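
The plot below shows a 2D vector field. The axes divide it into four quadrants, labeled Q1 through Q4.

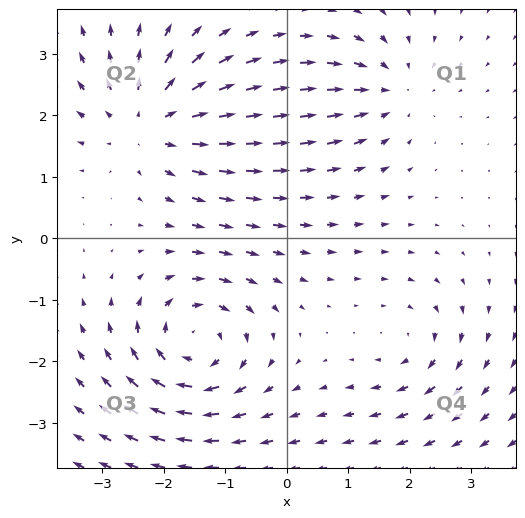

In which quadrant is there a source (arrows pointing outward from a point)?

The source sits at approximately (-2.2, 1.9), which lies in quadrant Q2. The divergence there is about +4, positive as expected for a source.

Q2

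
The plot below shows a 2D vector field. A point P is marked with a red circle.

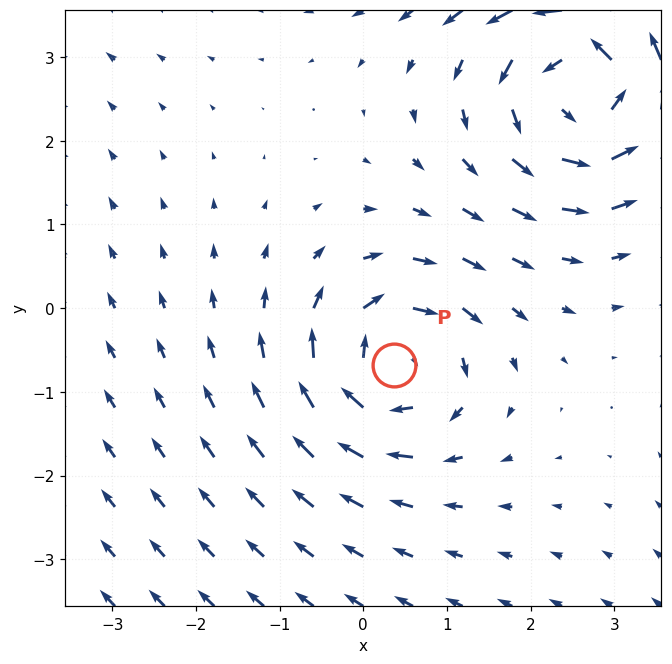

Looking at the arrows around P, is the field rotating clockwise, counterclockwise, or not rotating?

Near P at (0.4, -0.7) the arrows circulate clockwise. The curl (z-component) there is about -4; negative curl means clockwise rotation.

clockwise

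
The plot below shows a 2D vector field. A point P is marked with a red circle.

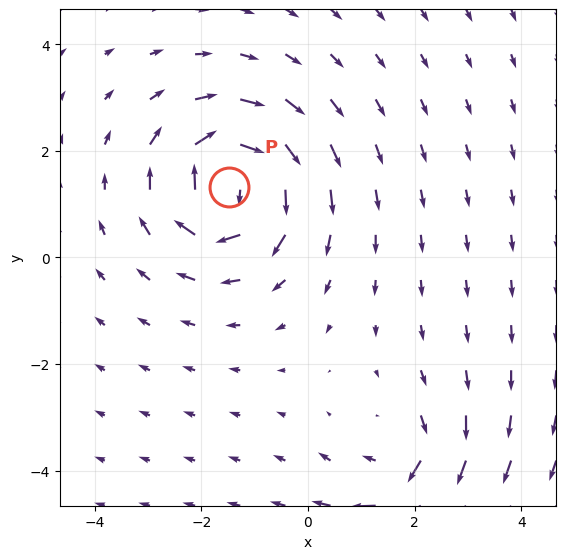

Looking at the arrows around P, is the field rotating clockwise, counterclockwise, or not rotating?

Near P at (-1.5, 1.3) the arrows circulate clockwise. The curl (z-component) there is about -6; negative curl means clockwise rotation.

clockwise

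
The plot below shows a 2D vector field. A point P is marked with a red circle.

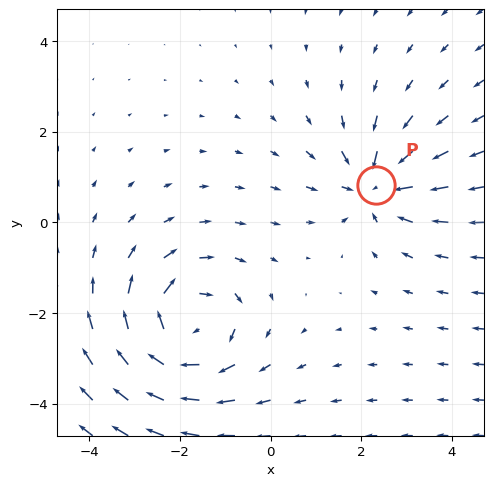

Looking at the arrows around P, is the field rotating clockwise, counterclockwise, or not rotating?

not rotating

Near P at (2.3, 0.8) the arrows show no circulation. The curl there is ≈0.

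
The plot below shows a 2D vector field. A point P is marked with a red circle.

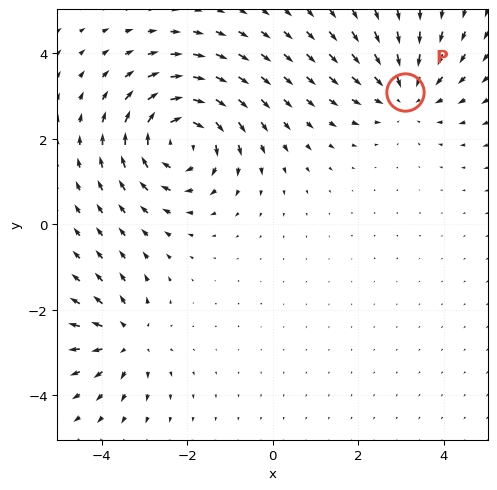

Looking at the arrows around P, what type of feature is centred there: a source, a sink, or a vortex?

sink

At P (3.1, 3.1) the arrows converge inward. Divergence about -3, curl ≈0 — negative divergence with near-zero curl is a sink.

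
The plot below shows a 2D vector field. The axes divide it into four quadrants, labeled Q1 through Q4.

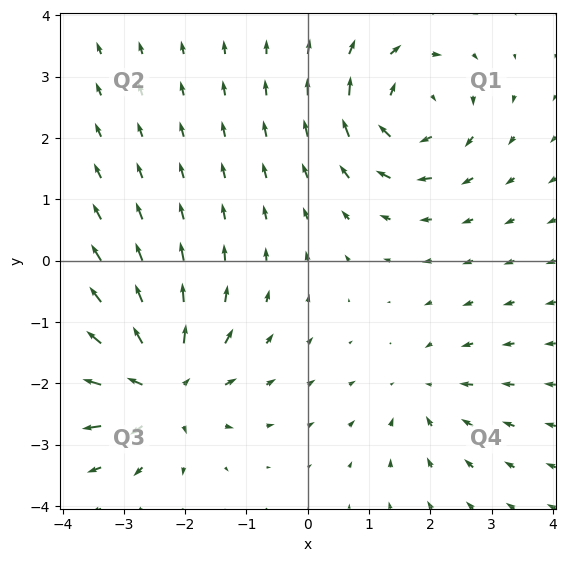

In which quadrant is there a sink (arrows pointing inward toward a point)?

The sink sits at approximately (1.9, -2.1), which lies in quadrant Q4. The divergence there is about -3, negative as expected for a sink.

Q4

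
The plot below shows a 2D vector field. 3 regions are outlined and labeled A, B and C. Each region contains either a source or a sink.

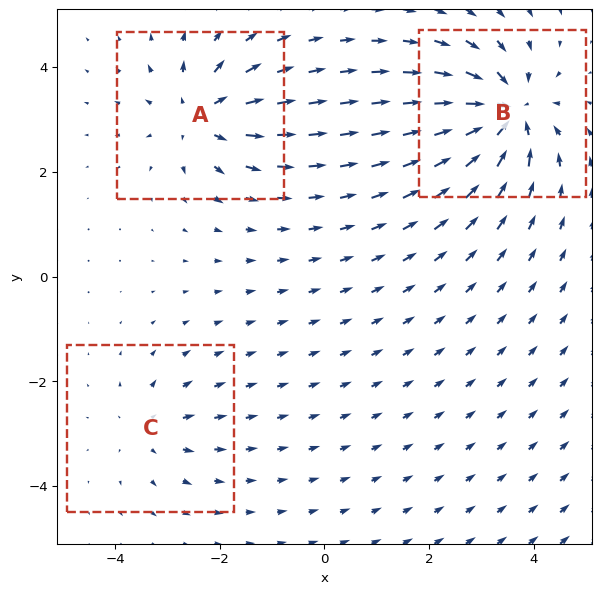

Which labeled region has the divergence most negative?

B

Divergence at each region's feature centre — A: about +4, B: about -6, C: about +2. Region B is most negative.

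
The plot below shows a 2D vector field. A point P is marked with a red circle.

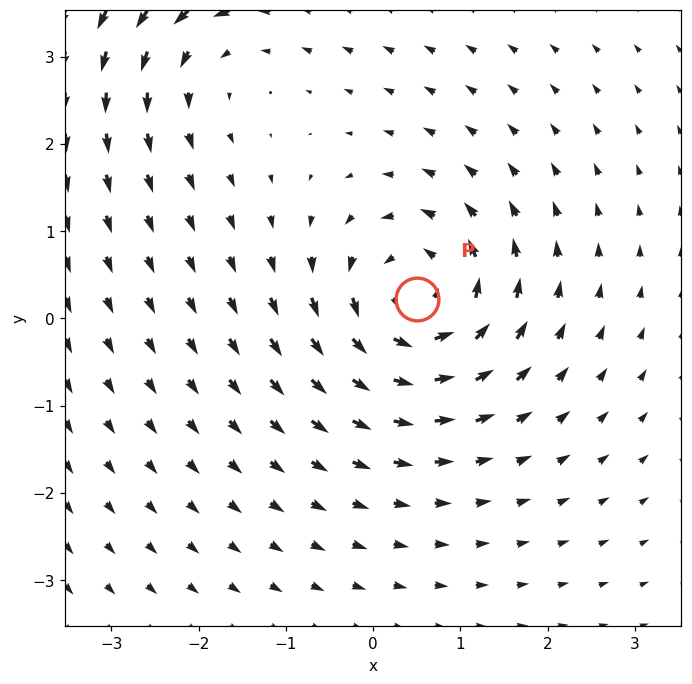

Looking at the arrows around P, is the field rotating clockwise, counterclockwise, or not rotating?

Near P at (0.5, 0.2) the arrows circulate counterclockwise. The curl (z-component) there is about +7; positive curl means counterclockwise rotation.

counterclockwise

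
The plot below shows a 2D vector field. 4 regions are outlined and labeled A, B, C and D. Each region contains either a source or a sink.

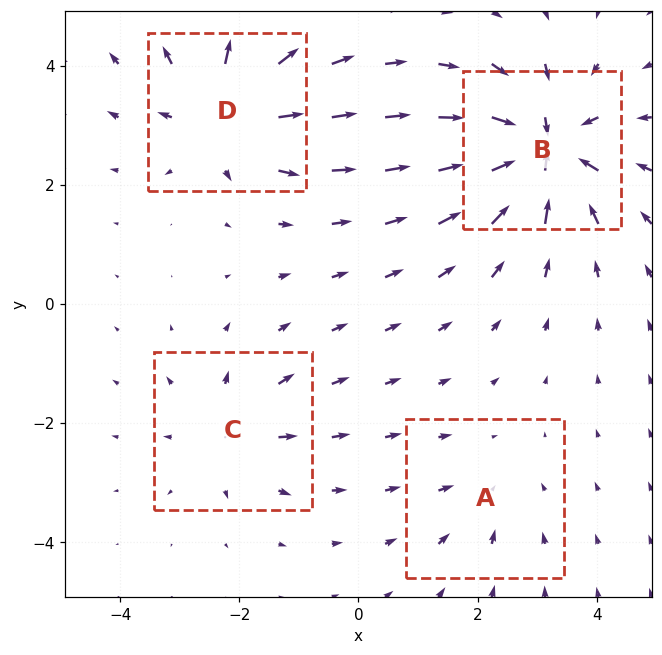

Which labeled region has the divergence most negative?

Divergence at each region's feature centre — A: about -3, B: about -8, C: about +4, D: about +6. Region B is most negative.

B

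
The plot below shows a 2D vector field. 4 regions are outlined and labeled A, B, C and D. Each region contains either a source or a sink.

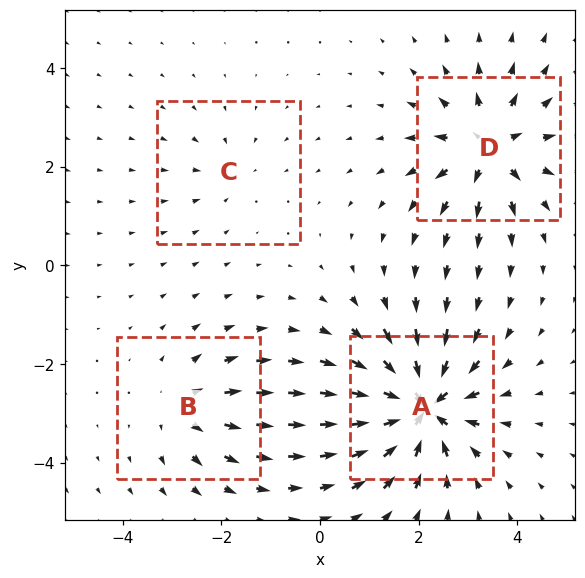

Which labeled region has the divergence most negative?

Divergence at each region's feature centre — A: about -9, B: about +4, C: about -3, D: about +7. Region A is most negative.

A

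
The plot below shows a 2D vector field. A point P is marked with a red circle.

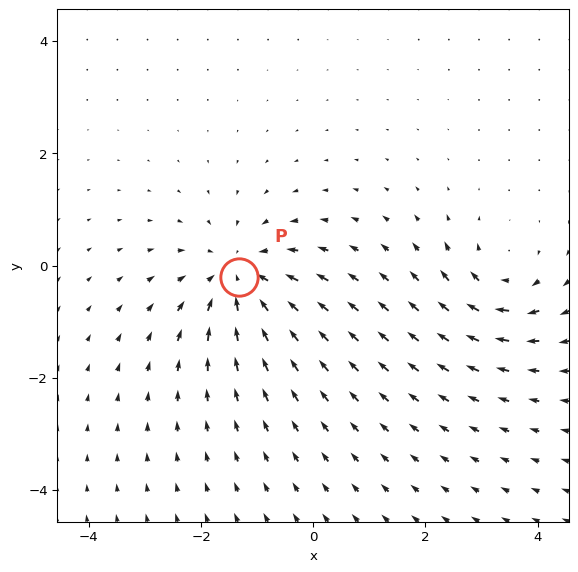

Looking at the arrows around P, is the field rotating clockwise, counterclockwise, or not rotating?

not rotating

Near P at (-1.3, -0.2) the arrows show no circulation. The curl there is ≈0.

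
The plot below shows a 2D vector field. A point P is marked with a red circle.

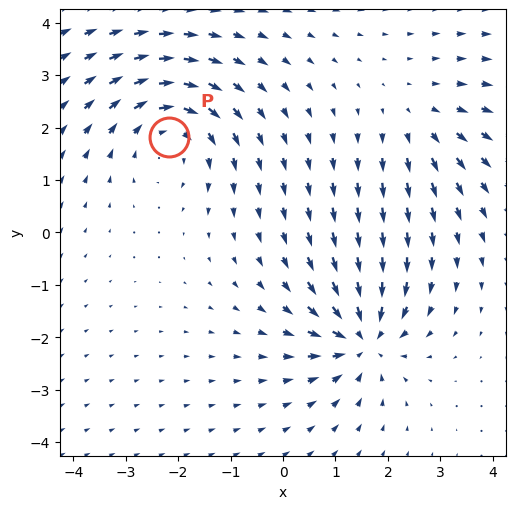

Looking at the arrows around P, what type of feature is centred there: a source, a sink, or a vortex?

At P (-2.2, 1.8) the arrows circulate clockwise. Divergence ≈0, curl about -4 — near-zero divergence with nonzero curl is a vortex.

vortex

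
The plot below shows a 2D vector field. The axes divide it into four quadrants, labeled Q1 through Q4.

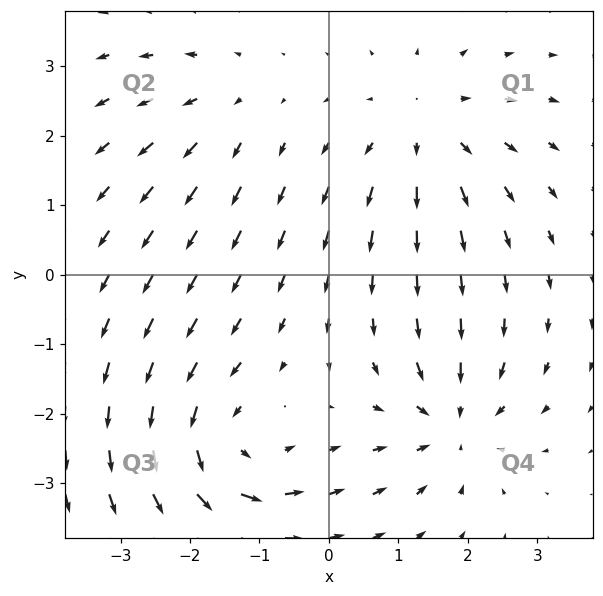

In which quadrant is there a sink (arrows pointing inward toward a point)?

Q4

The sink sits at approximately (1.8, -2.1), which lies in quadrant Q4. The divergence there is about -5, negative as expected for a sink.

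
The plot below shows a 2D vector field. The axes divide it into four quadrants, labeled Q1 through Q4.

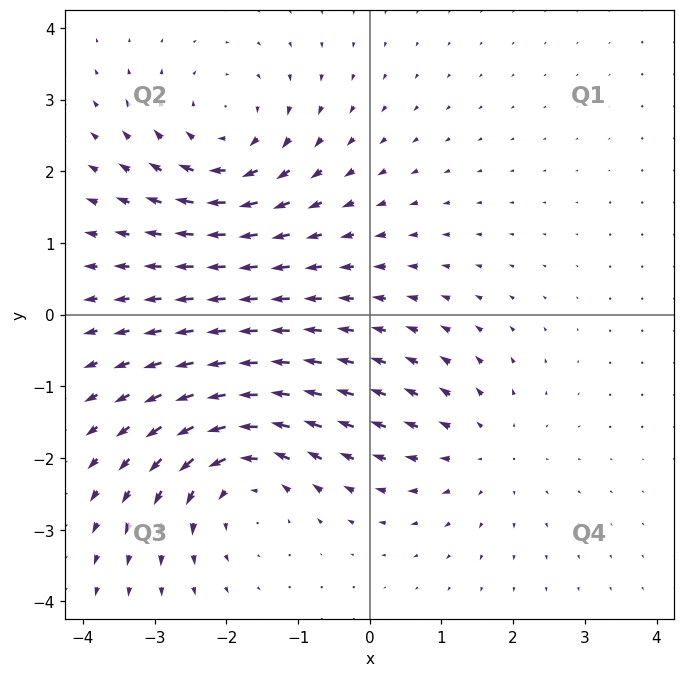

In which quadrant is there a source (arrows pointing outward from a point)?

The source sits at approximately (1.6, -1.9), which lies in quadrant Q4. The divergence there is about +3, positive as expected for a source.

Q4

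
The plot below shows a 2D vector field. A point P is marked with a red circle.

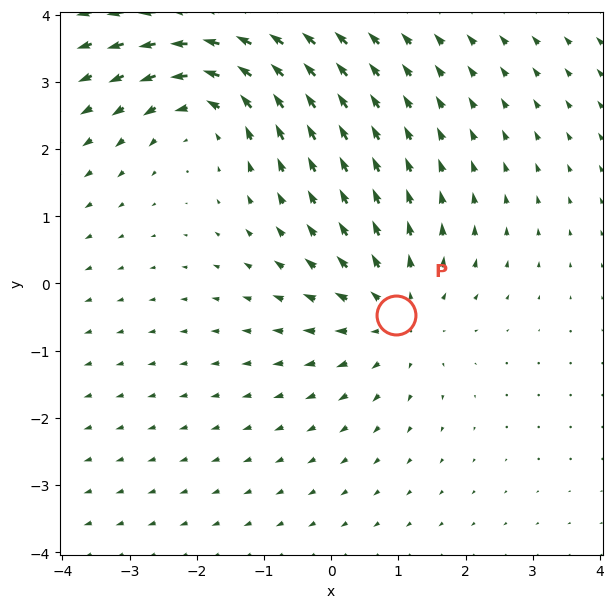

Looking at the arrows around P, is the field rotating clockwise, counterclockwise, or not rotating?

not rotating

Near P at (1.0, -0.5) the arrows show no circulation. The curl there is ≈0.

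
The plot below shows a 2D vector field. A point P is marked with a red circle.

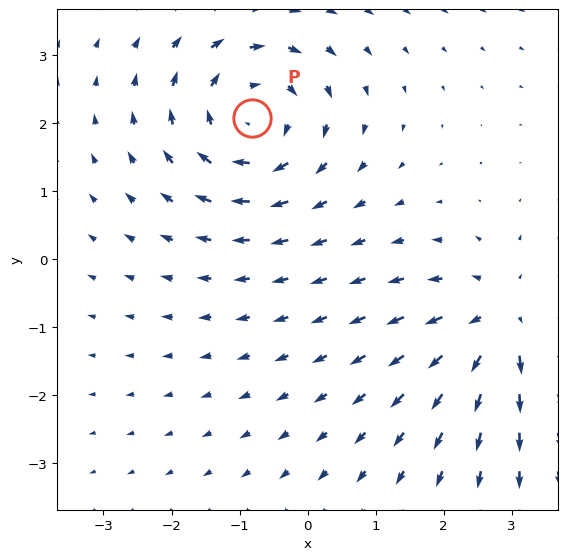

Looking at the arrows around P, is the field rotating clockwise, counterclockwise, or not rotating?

clockwise

Near P at (-0.8, 2.1) the arrows circulate clockwise. The curl (z-component) there is about -4; negative curl means clockwise rotation.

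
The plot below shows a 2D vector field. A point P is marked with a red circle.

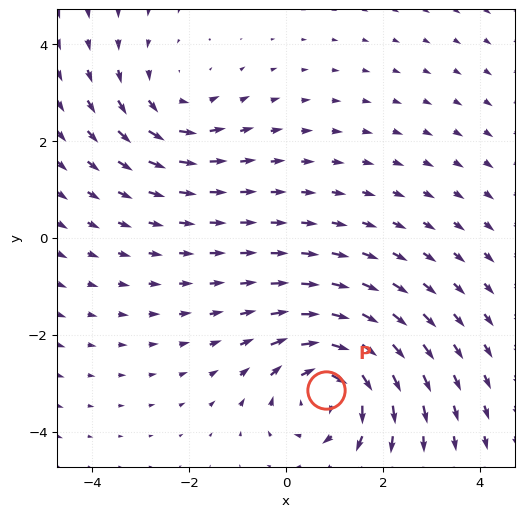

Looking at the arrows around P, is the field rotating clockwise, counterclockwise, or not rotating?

clockwise

Near P at (0.8, -3.1) the arrows circulate clockwise. The curl (z-component) there is about -5; negative curl means clockwise rotation.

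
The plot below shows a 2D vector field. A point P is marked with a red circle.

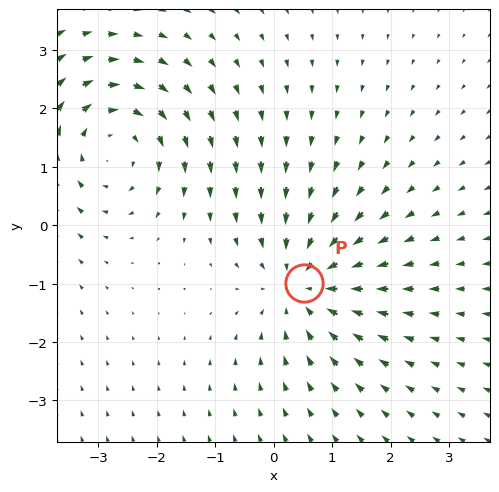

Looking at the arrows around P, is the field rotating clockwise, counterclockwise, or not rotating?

not rotating

Near P at (0.5, -1.0) the arrows show no circulation. The curl there is ≈0.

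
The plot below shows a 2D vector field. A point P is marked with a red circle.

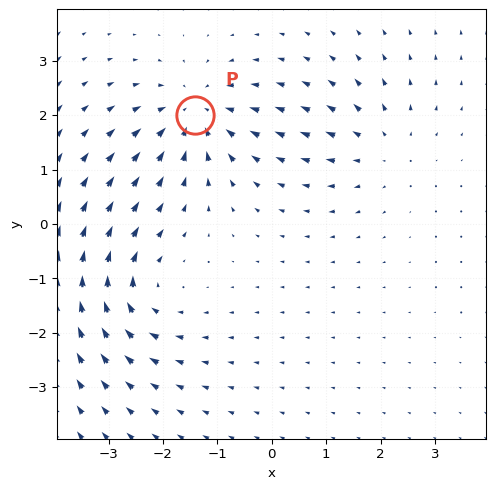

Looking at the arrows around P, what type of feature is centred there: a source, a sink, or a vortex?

sink

At P (-1.4, 2.0) the arrows converge inward. Divergence about -5, curl ≈0 — negative divergence with near-zero curl is a sink.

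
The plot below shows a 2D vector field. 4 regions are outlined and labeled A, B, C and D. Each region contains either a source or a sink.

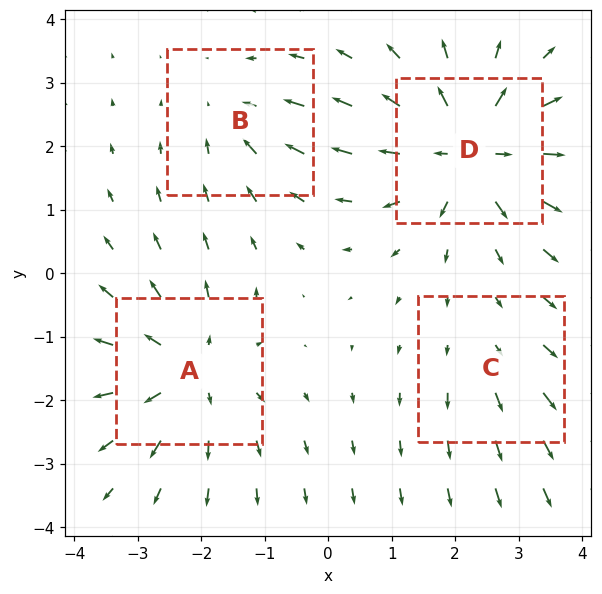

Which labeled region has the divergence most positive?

Divergence at each region's feature centre — A: about +5, B: about -3, C: about +2, D: about +7. Region D is most positive.

D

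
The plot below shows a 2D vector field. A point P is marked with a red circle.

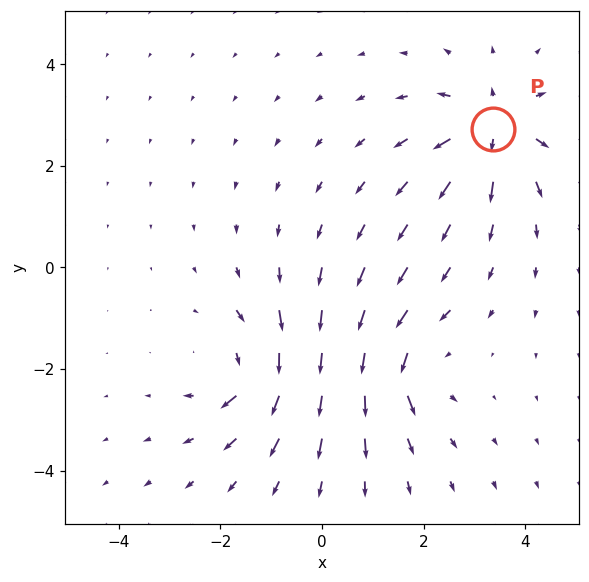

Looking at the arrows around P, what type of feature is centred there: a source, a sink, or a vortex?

source

At P (3.4, 2.7) the arrows spread outward. Divergence about +6, curl ≈0 — positive divergence with near-zero curl is a source.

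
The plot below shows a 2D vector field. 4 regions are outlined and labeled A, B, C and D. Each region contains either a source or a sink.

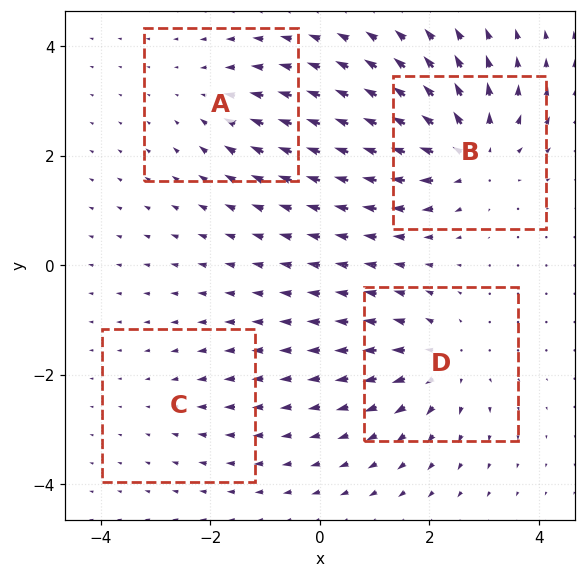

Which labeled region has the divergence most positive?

B

Divergence at each region's feature centre — A: about -3, B: about +7, C: about -2, D: about +5. Region B is most positive.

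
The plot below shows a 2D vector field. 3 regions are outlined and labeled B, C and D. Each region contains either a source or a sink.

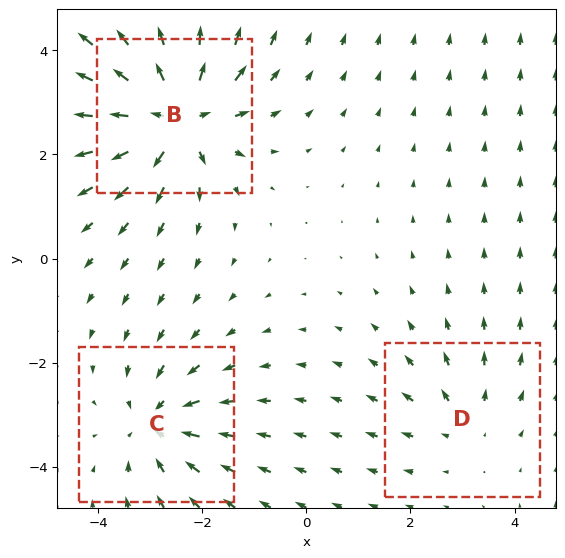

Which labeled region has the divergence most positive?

Divergence at each region's feature centre — B: about +5, C: about -3, D: about +2. Region B is most positive.

B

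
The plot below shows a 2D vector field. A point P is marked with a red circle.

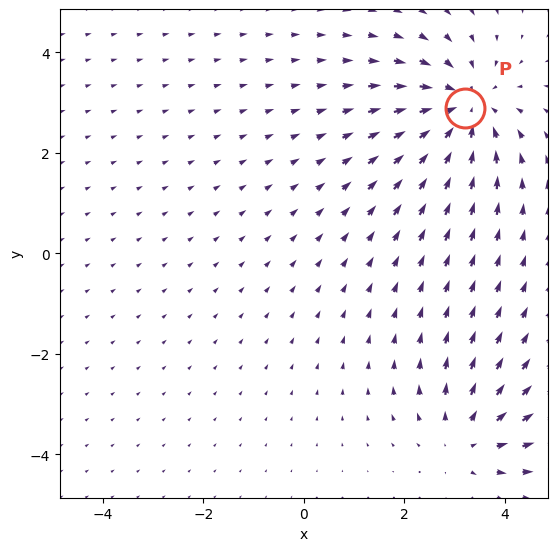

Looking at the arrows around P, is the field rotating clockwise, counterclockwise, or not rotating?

not rotating

Near P at (3.2, 2.9) the arrows show no circulation. The curl there is ≈0.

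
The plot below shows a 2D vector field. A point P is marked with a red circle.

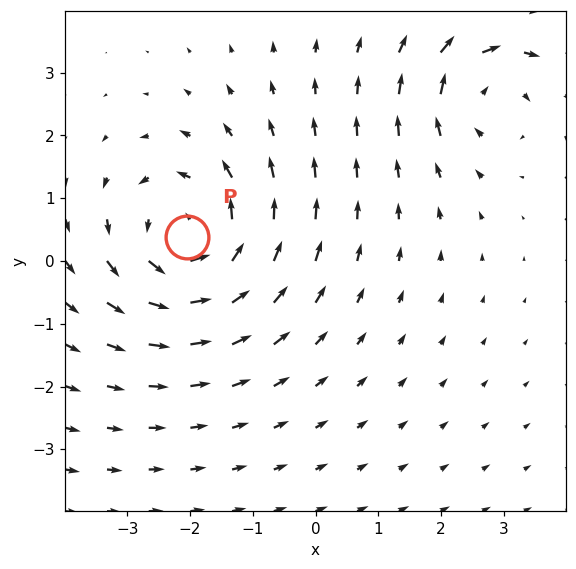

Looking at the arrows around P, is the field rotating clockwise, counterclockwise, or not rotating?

counterclockwise

Near P at (-2.1, 0.4) the arrows circulate counterclockwise. The curl (z-component) there is about +5; positive curl means counterclockwise rotation.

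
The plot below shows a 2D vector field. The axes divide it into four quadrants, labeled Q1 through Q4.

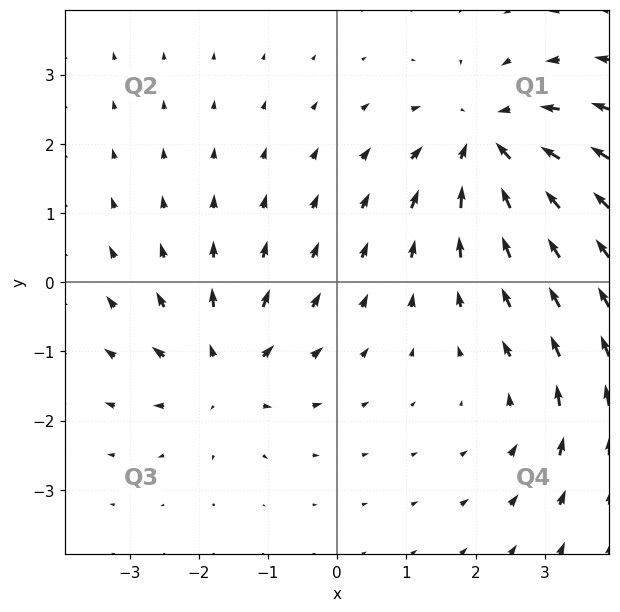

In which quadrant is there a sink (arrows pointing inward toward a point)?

The sink sits at approximately (2.2, 2.0), which lies in quadrant Q1. The divergence there is about -5, negative as expected for a sink.

Q1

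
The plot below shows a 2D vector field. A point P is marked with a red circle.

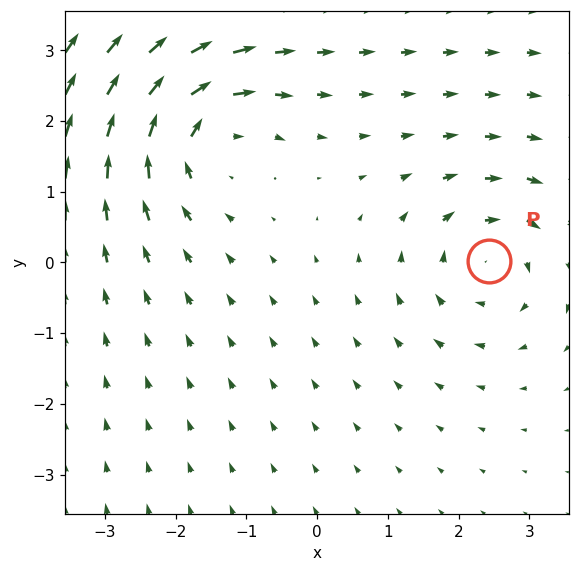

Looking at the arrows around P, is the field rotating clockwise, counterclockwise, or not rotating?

clockwise

Near P at (2.4, 0.0) the arrows circulate clockwise. The curl (z-component) there is about -4; negative curl means clockwise rotation.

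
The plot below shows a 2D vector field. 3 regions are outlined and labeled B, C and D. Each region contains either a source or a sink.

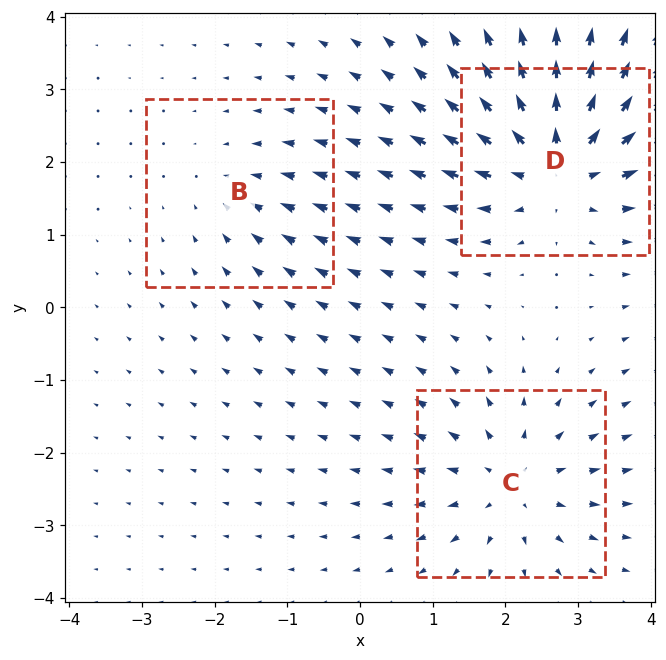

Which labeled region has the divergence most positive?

D

Divergence at each region's feature centre — B: about -2, C: about +4, D: about +5. Region D is most positive.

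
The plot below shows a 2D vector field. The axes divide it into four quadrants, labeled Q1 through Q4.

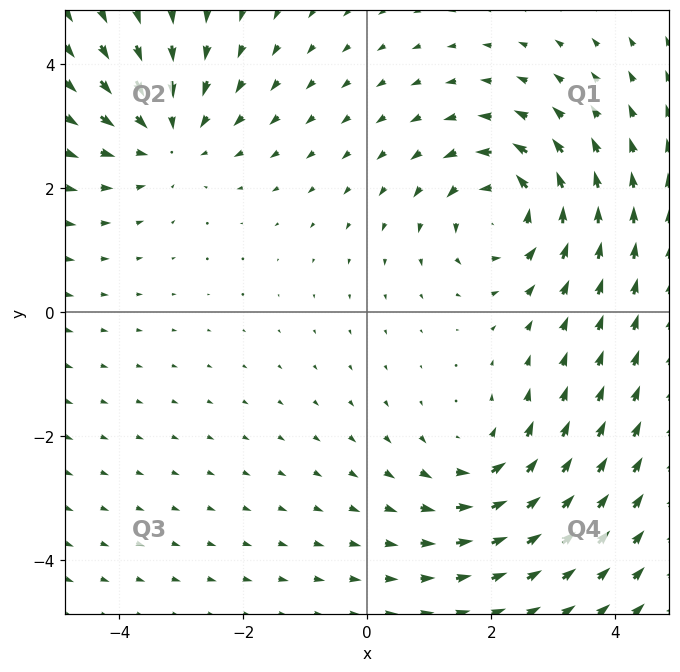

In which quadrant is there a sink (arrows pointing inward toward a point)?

Q2

The sink sits at approximately (-3.2, 2.8), which lies in quadrant Q2. The divergence there is about -3, negative as expected for a sink.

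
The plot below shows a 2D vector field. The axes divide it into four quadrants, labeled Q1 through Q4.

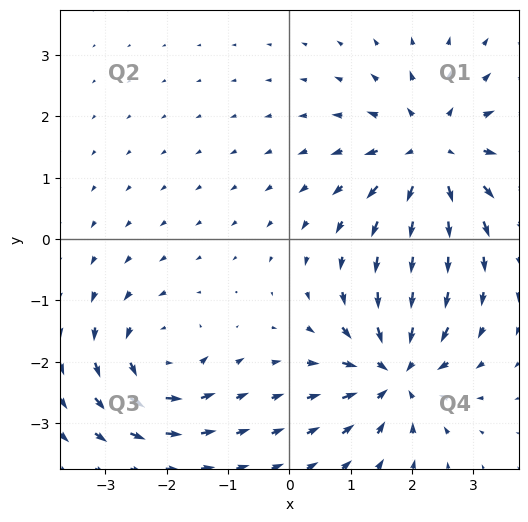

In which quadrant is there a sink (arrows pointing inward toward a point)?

Q4

The sink sits at approximately (1.7, -2.2), which lies in quadrant Q4. The divergence there is about -6, negative as expected for a sink.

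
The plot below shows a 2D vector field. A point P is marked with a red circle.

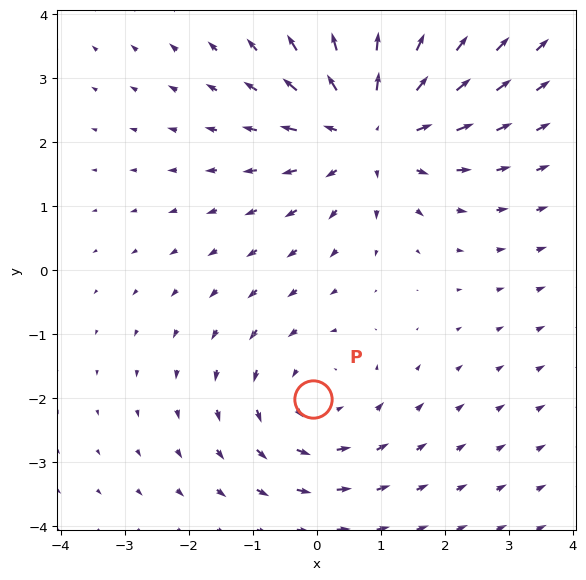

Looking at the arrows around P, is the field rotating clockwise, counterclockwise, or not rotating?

counterclockwise

Near P at (-0.1, -2.0) the arrows circulate counterclockwise. The curl (z-component) there is about +3; positive curl means counterclockwise rotation.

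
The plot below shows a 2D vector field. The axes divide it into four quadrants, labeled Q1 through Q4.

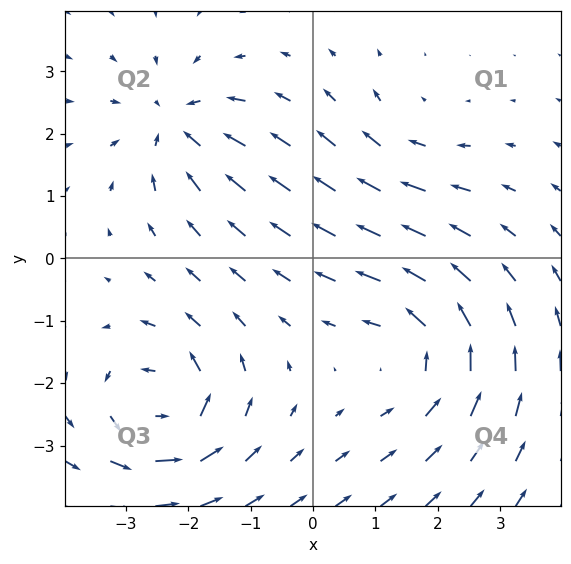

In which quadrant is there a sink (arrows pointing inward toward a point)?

Q2

The sink sits at approximately (-2.2, 2.1), which lies in quadrant Q2. The divergence there is about -5, negative as expected for a sink.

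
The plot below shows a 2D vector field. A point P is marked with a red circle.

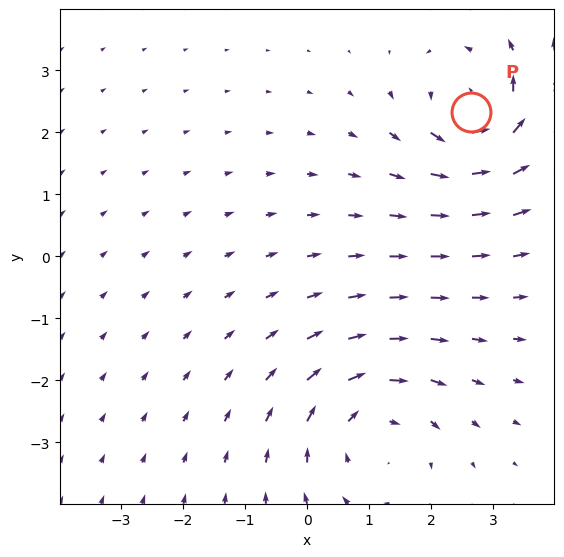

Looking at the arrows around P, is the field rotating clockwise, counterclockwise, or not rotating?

counterclockwise

Near P at (2.6, 2.3) the arrows circulate counterclockwise. The curl (z-component) there is about +7; positive curl means counterclockwise rotation.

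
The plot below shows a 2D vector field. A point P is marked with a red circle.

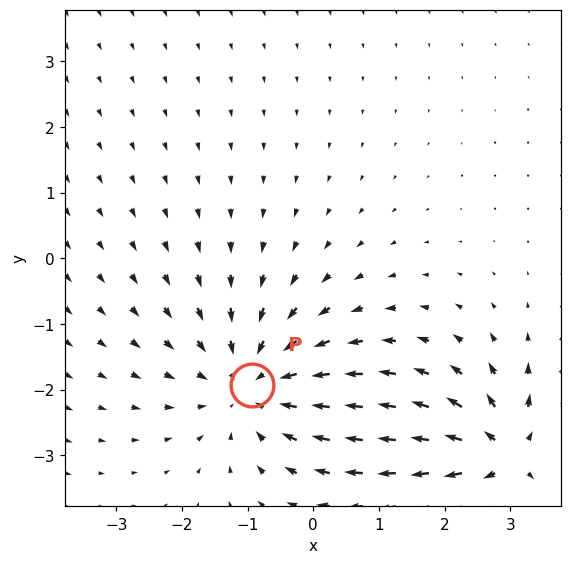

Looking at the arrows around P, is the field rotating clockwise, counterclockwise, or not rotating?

Near P at (-0.9, -1.9) the arrows show no circulation. The curl there is ≈0.

not rotating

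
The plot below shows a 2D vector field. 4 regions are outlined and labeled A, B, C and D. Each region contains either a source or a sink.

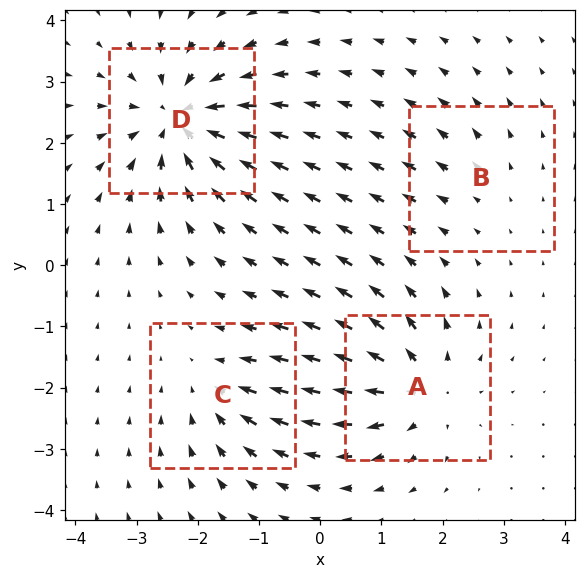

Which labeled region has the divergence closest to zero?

B

Divergence at each region's feature centre — A: about +6, B: about +2, C: about -4, D: about -7. Region B is closest to zero.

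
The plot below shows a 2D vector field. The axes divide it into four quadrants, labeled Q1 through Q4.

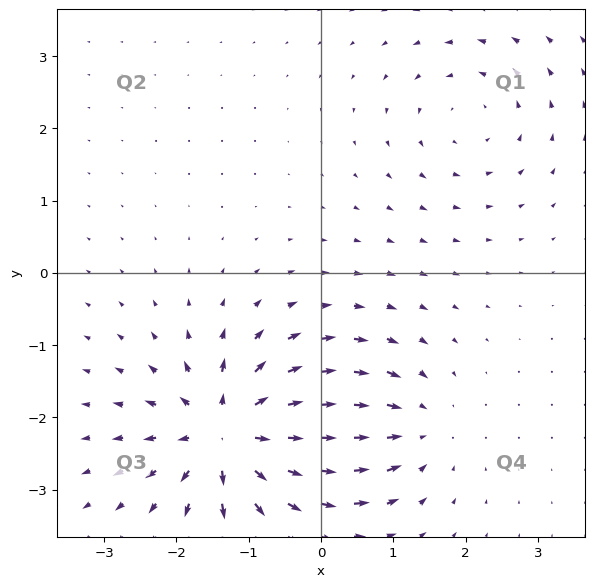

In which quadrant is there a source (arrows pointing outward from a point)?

The source sits at approximately (-1.2, -2.2), which lies in quadrant Q3. The divergence there is about +7, positive as expected for a source.

Q3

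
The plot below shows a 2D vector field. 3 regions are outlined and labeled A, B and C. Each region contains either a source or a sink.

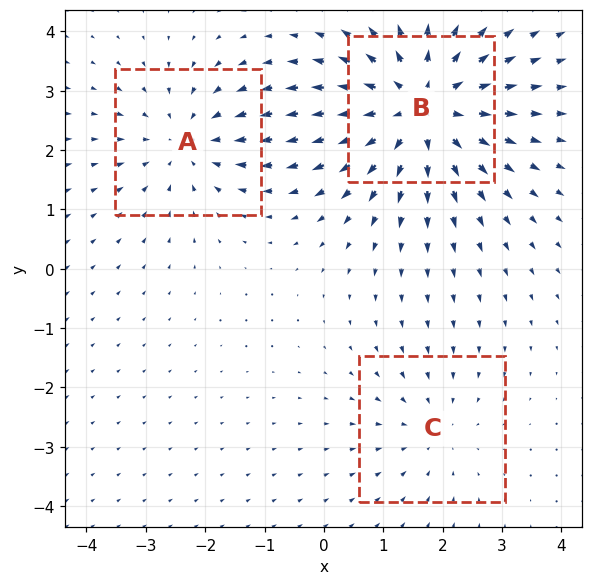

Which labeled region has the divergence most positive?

Divergence at each region's feature centre — A: about -3, B: about +4, C: about -2. Region B is most positive.

B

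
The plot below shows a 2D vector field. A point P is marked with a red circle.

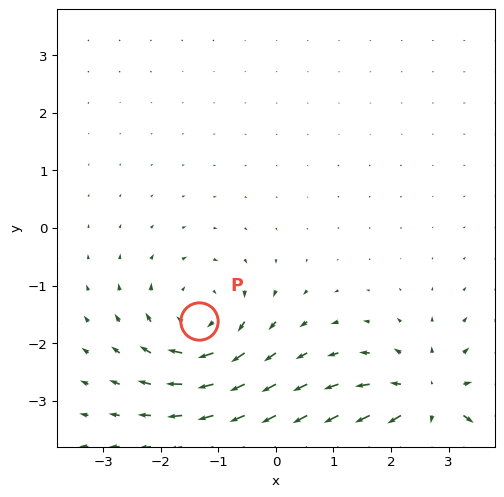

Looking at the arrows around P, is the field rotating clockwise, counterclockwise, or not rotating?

clockwise

Near P at (-1.3, -1.6) the arrows circulate clockwise. The curl (z-component) there is about -3; negative curl means clockwise rotation.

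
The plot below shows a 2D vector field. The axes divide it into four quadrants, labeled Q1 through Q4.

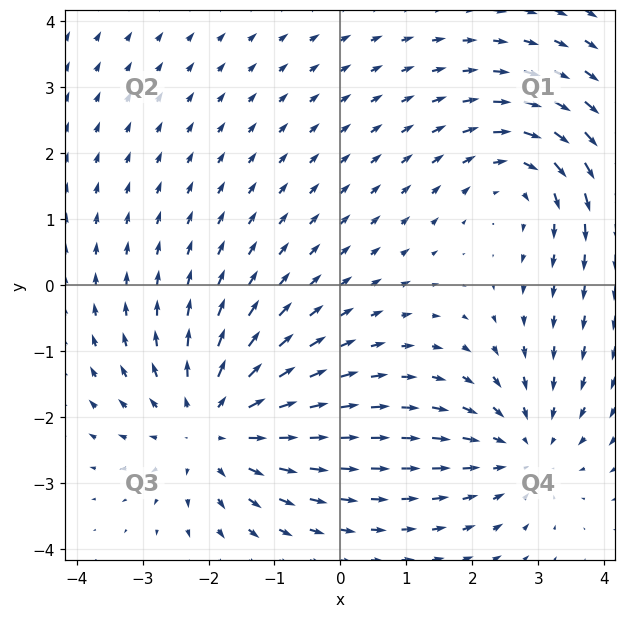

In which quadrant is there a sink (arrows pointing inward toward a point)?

Q4

The sink sits at approximately (2.8, -2.5), which lies in quadrant Q4. The divergence there is about -3, negative as expected for a sink.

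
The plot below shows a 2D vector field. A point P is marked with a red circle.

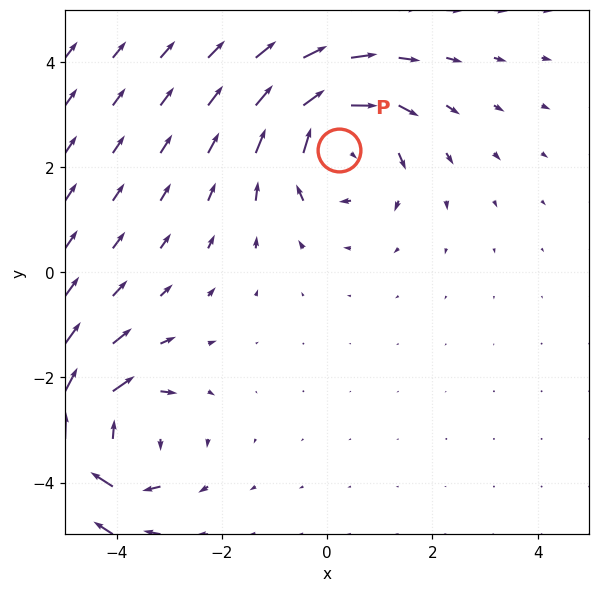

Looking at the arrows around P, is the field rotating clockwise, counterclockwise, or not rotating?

Near P at (0.2, 2.3) the arrows circulate clockwise. The curl (z-component) there is about -3; negative curl means clockwise rotation.

clockwise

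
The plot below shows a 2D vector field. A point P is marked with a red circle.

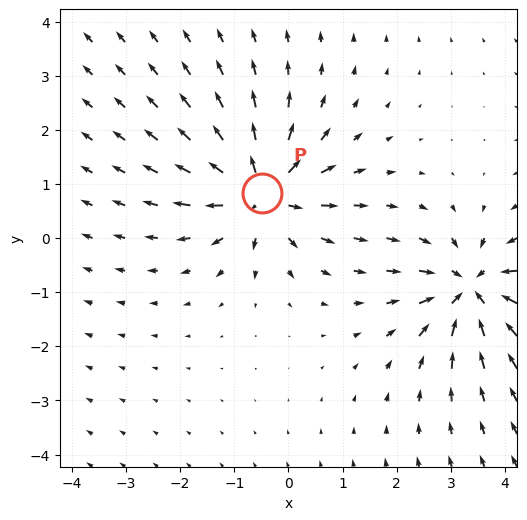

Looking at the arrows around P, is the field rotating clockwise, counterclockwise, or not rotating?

Near P at (-0.5, 0.8) the arrows show no circulation. The curl there is ≈0.

not rotating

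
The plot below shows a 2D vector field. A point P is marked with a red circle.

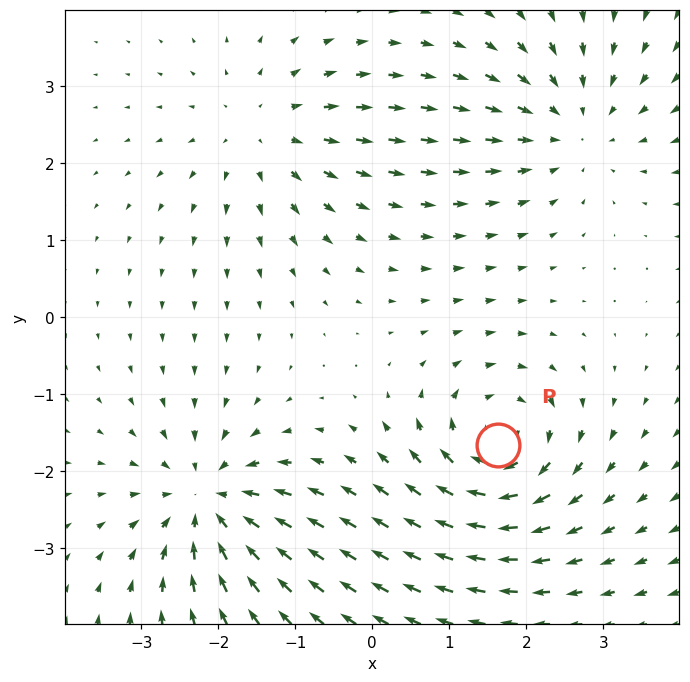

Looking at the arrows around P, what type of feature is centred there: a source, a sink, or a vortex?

vortex

At P (1.6, -1.7) the arrows circulate clockwise. Divergence ≈0, curl about -7 — near-zero divergence with nonzero curl is a vortex.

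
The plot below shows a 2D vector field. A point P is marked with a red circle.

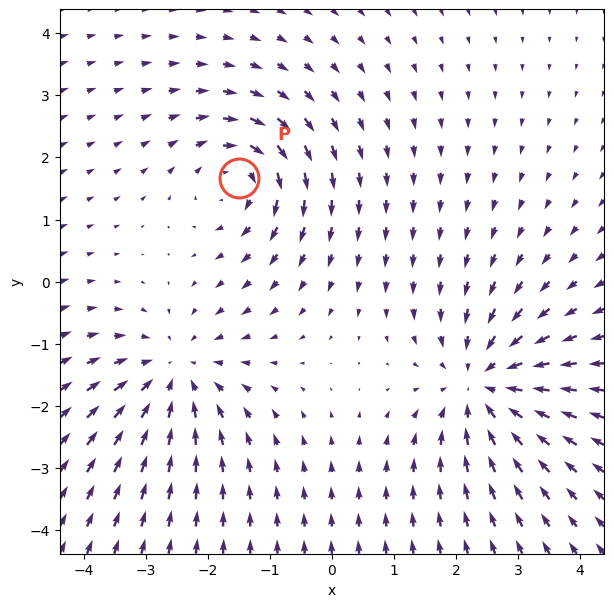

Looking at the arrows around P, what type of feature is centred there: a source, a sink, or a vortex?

At P (-1.5, 1.7) the arrows circulate clockwise. Divergence ≈0, curl about -4 — near-zero divergence with nonzero curl is a vortex.

vortex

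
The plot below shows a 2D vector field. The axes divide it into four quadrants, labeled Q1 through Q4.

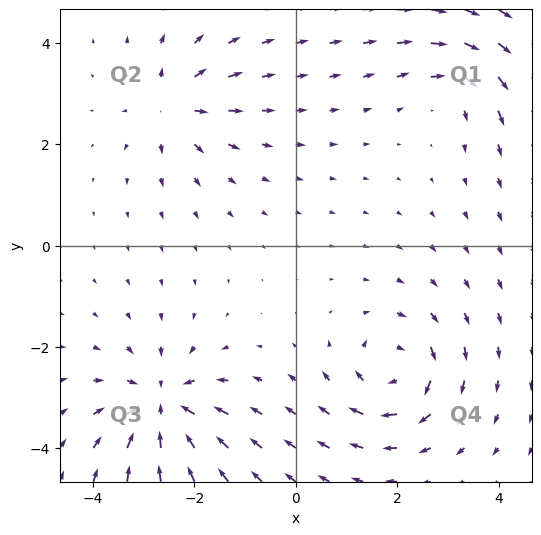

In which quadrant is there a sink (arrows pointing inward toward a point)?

The sink sits at approximately (-2.6, -3.1), which lies in quadrant Q3. The divergence there is about -5, negative as expected for a sink.

Q3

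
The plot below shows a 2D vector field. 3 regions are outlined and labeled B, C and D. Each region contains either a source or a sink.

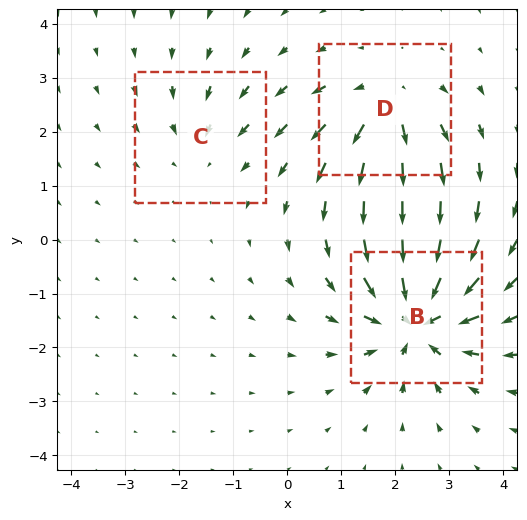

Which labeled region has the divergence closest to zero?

Divergence at each region's feature centre — B: about -6, C: about -2, D: about +4. Region C is closest to zero.

C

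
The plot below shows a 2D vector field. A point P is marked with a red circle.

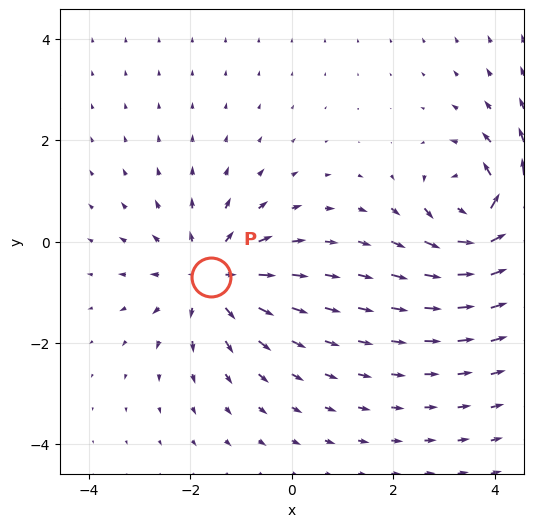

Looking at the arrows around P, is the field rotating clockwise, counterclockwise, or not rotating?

not rotating

Near P at (-1.6, -0.7) the arrows show no circulation. The curl there is ≈0.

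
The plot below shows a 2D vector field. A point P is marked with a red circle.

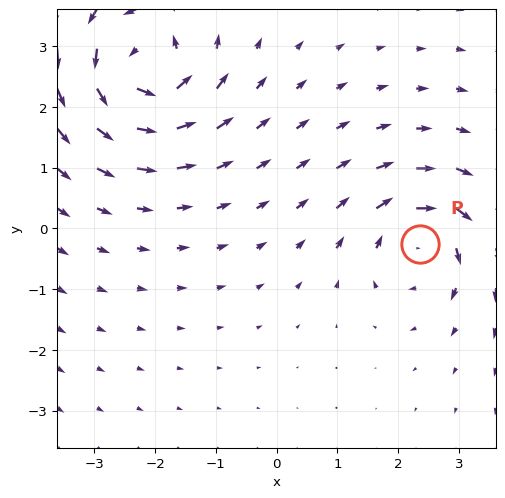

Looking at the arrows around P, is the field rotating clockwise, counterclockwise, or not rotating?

Near P at (2.4, -0.3) the arrows circulate clockwise. The curl (z-component) there is about -4; negative curl means clockwise rotation.

clockwise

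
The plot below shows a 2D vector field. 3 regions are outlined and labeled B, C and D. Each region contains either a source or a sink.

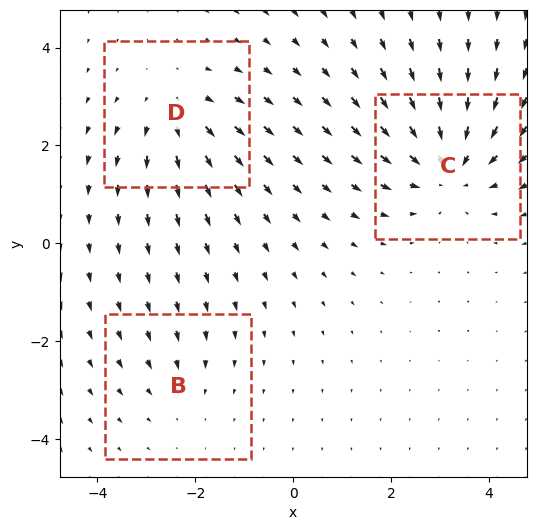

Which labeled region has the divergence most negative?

C

Divergence at each region's feature centre — B: about -2, C: about -4, D: about +3. Region C is most negative.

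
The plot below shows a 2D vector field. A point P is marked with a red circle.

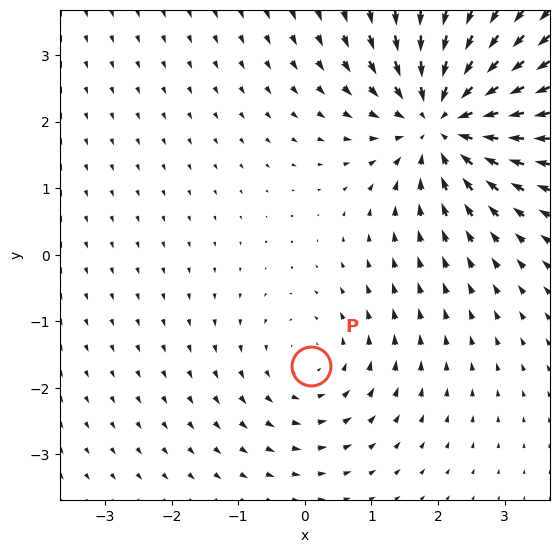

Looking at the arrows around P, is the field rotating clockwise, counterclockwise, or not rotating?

counterclockwise

Near P at (0.1, -1.7) the arrows circulate counterclockwise. The curl (z-component) there is about +2; positive curl means counterclockwise rotation.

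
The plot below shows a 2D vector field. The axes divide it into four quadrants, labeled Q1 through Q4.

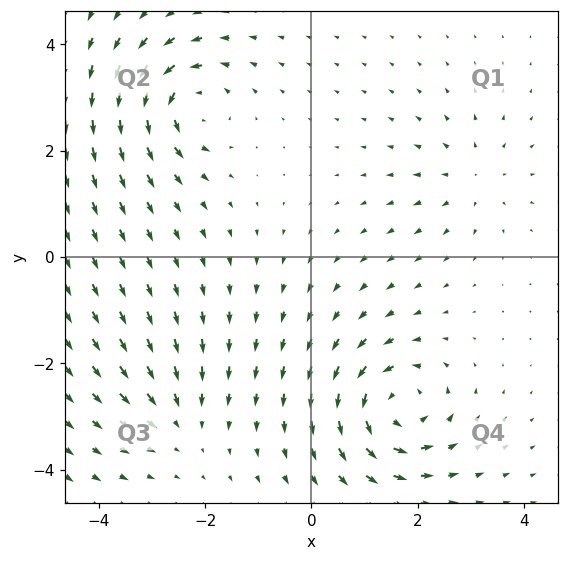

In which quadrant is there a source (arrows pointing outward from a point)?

Q1

The source sits at approximately (3.0, 1.5), which lies in quadrant Q1. The divergence there is about +3, positive as expected for a source.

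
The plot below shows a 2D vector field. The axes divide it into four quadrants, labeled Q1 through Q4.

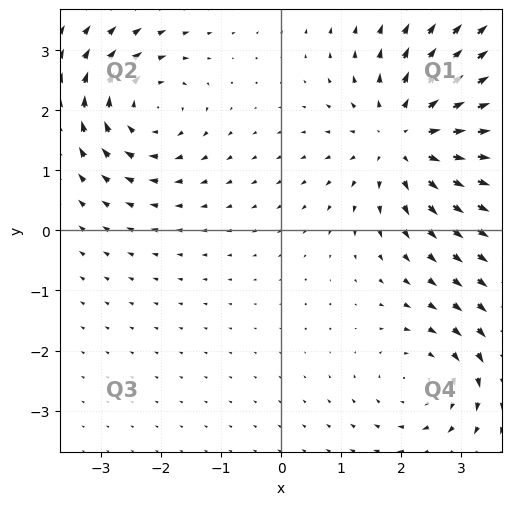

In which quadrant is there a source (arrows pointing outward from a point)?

The source sits at approximately (2.1, 1.5), which lies in quadrant Q1. The divergence there is about +4, positive as expected for a source.

Q1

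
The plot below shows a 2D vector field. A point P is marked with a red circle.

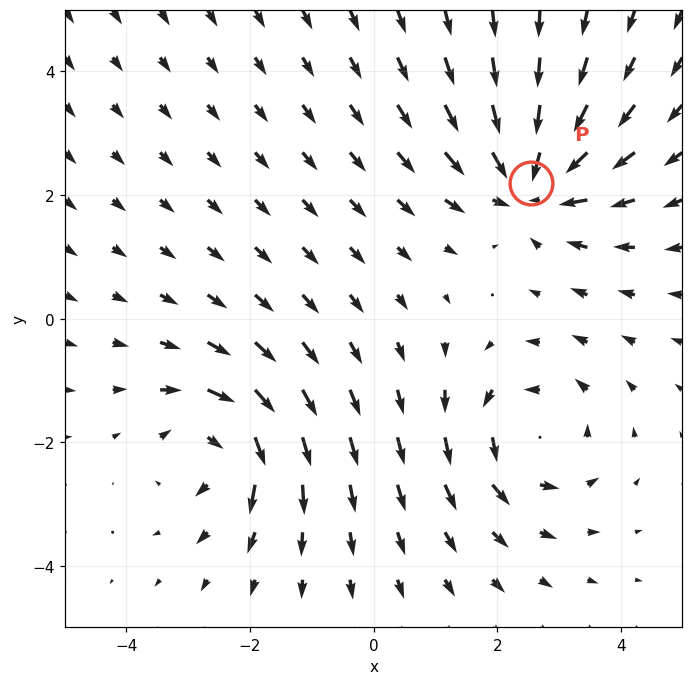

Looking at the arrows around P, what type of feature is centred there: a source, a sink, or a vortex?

At P (2.5, 2.2) the arrows converge inward. Divergence about -4, curl ≈0 — negative divergence with near-zero curl is a sink.

sink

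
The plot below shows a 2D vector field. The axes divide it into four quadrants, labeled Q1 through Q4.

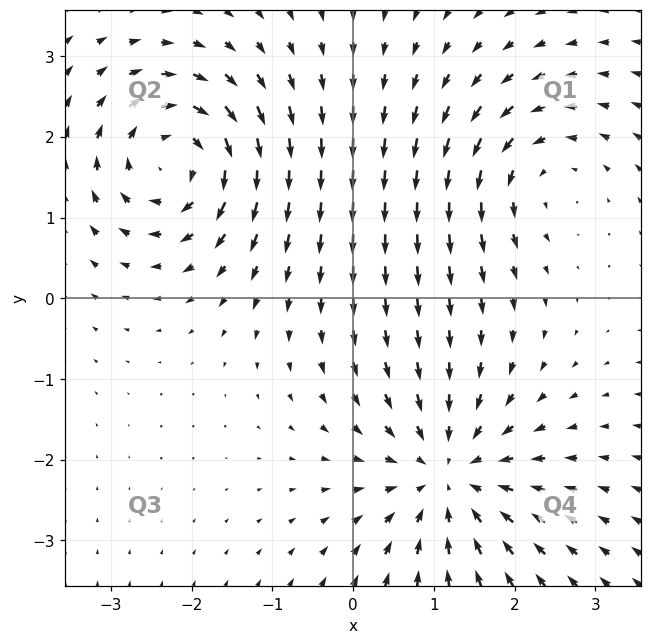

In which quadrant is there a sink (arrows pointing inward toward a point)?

Q4

The sink sits at approximately (1.2, -2.2), which lies in quadrant Q4. The divergence there is about -4, negative as expected for a sink.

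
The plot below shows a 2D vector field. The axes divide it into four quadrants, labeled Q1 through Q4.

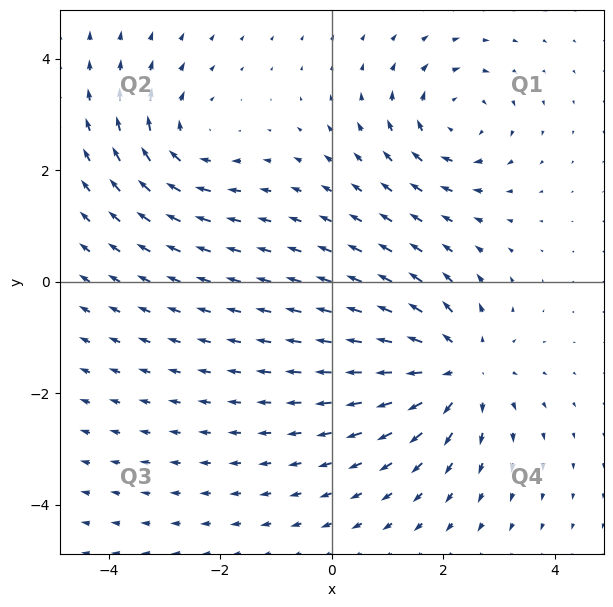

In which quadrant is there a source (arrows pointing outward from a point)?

Q4

The source sits at approximately (2.3, -1.6), which lies in quadrant Q4. The divergence there is about +5, positive as expected for a source.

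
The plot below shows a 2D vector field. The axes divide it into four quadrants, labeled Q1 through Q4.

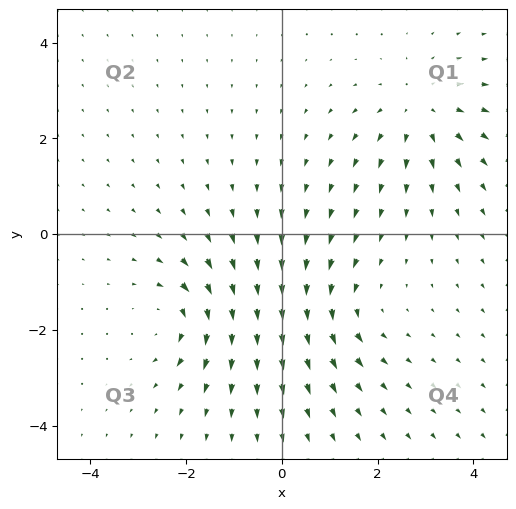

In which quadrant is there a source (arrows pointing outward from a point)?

Q1

The source sits at approximately (2.9, 2.6), which lies in quadrant Q1. The divergence there is about +4, positive as expected for a source.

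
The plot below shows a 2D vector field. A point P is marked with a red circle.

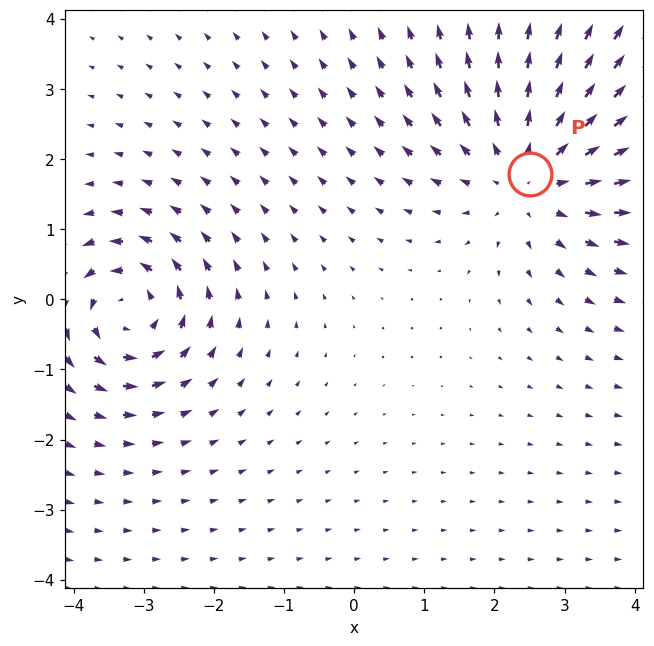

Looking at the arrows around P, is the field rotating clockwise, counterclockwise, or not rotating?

Near P at (2.5, 1.8) the arrows show no circulation. The curl there is ≈0.

not rotating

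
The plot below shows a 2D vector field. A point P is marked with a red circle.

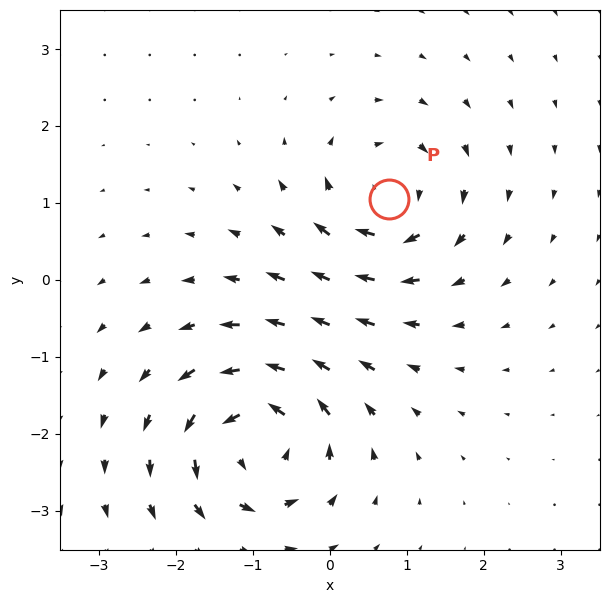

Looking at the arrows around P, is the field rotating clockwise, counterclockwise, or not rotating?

Near P at (0.8, 1.1) the arrows circulate clockwise. The curl (z-component) there is about -5; negative curl means clockwise rotation.

clockwise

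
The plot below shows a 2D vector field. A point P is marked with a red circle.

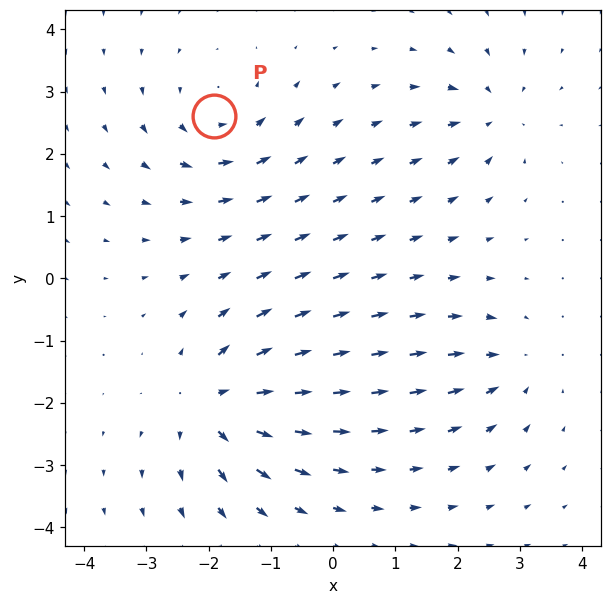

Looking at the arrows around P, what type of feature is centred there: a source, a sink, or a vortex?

At P (-1.9, 2.6) the arrows circulate counterclockwise. Divergence ≈0, curl about +4 — near-zero divergence with nonzero curl is a vortex.

vortex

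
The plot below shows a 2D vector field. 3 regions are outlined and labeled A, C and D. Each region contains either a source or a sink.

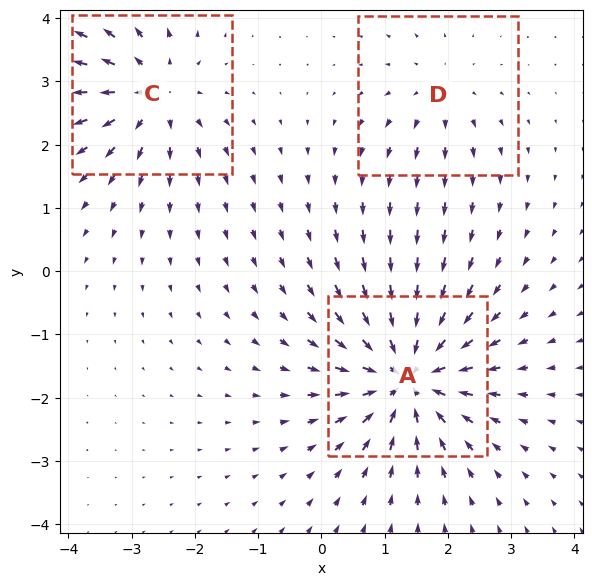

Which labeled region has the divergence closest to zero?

Divergence at each region's feature centre — A: about -6, C: about +4, D: about +2. Region D is closest to zero.

D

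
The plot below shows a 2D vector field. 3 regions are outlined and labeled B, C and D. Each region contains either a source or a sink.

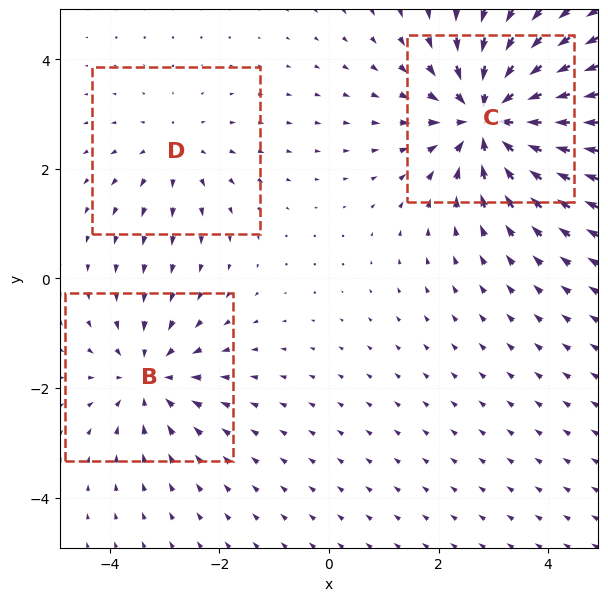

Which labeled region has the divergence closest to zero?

Divergence at each region's feature centre — B: about -3, C: about -5, D: about +2. Region D is closest to zero.

D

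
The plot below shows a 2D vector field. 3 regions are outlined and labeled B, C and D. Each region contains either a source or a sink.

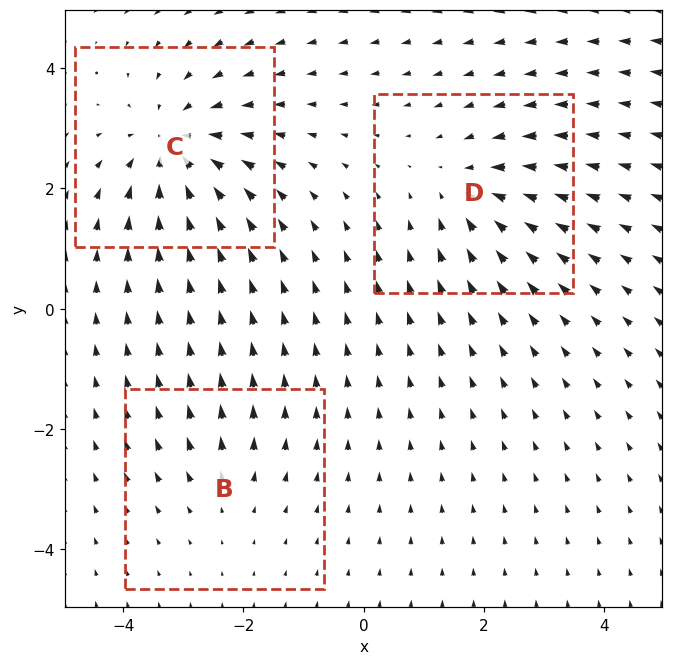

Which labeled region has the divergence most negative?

C

Divergence at each region's feature centre — B: about +2, C: about -5, D: about -3. Region C is most negative.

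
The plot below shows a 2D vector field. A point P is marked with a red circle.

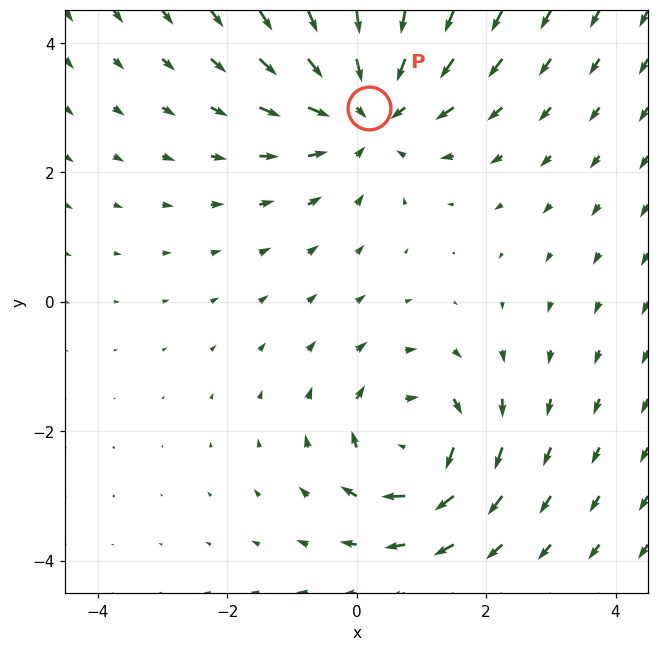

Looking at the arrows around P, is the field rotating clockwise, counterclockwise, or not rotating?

Near P at (0.2, 3.0) the arrows show no circulation. The curl there is ≈0.

not rotating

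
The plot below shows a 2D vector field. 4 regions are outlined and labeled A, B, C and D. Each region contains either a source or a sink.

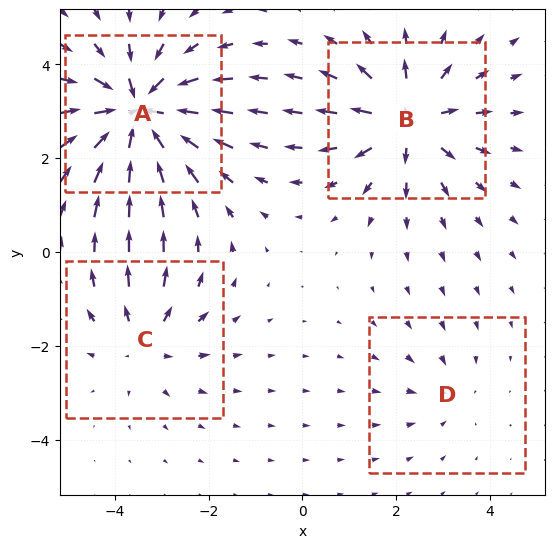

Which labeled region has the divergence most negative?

Divergence at each region's feature centre — A: about -8, B: about +6, C: about +4, D: about -2. Region A is most negative.

A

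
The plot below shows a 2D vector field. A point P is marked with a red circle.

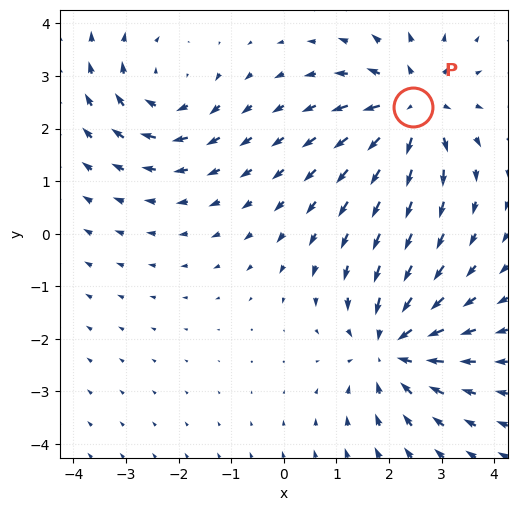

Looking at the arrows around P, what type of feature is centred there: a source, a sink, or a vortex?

source

At P (2.5, 2.4) the arrows spread outward. Divergence about +4, curl ≈0 — positive divergence with near-zero curl is a source.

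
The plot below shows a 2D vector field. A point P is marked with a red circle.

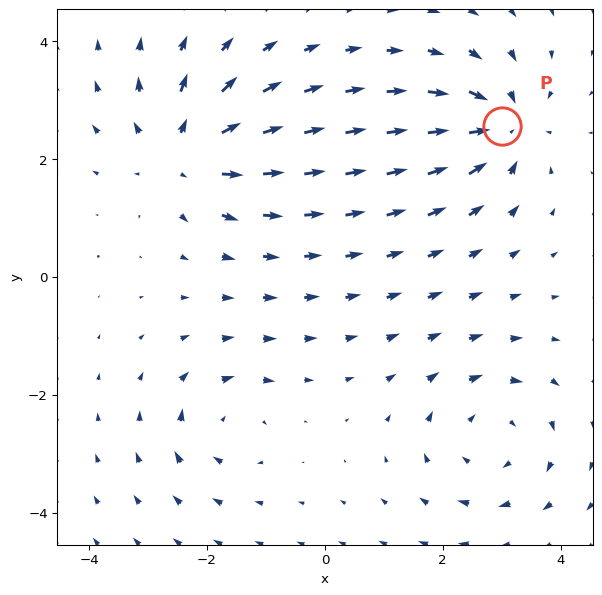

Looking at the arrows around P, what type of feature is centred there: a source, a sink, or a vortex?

sink

At P (3.0, 2.6) the arrows converge inward. Divergence about -6, curl ≈0 — negative divergence with near-zero curl is a sink.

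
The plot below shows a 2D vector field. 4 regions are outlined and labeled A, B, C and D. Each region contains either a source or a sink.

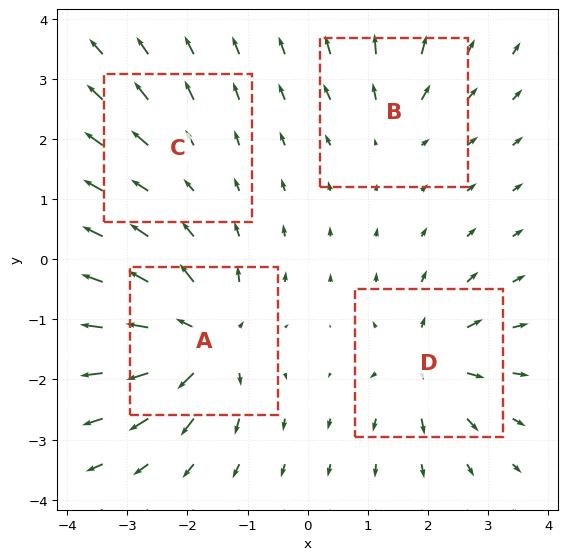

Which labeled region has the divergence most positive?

A

Divergence at each region's feature centre — A: about +8, B: about +4, C: about +2, D: about +6. Region A is most positive.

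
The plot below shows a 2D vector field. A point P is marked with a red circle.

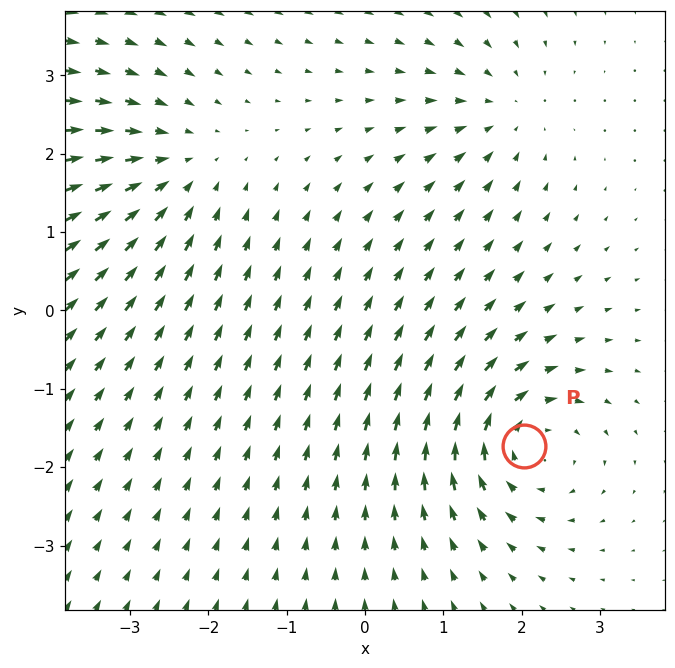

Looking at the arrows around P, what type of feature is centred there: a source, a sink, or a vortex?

At P (2.0, -1.7) the arrows circulate clockwise. Divergence ≈0, curl about -6 — near-zero divergence with nonzero curl is a vortex.

vortex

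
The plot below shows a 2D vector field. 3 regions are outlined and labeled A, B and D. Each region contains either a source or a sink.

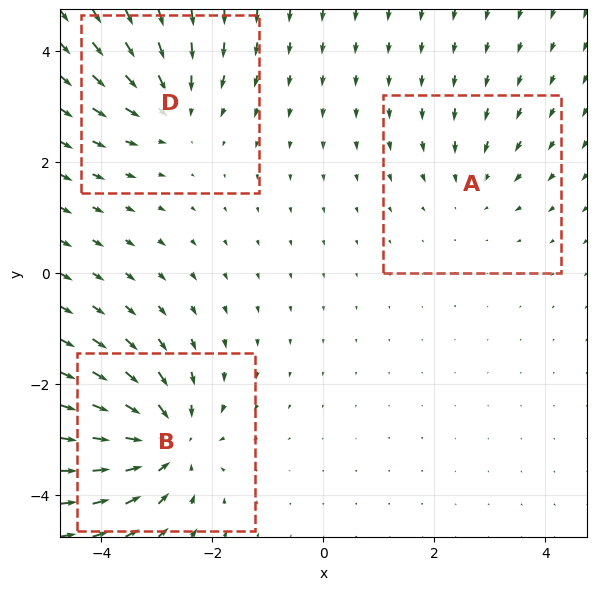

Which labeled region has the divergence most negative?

Divergence at each region's feature centre — A: about -2, B: about -5, D: about -3. Region B is most negative.

B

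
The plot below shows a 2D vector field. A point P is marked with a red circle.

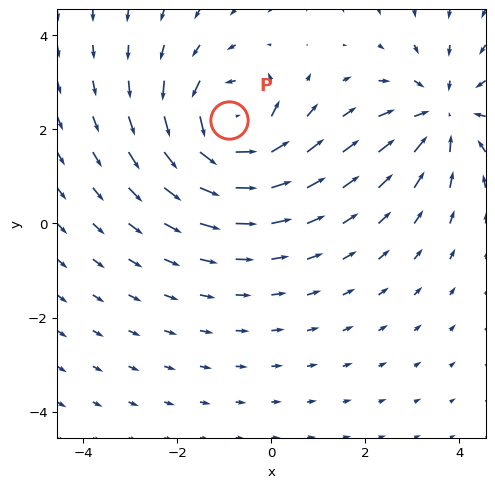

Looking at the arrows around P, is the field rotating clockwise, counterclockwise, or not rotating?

Near P at (-0.9, 2.2) the arrows circulate counterclockwise. The curl (z-component) there is about +4; positive curl means counterclockwise rotation.

counterclockwise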